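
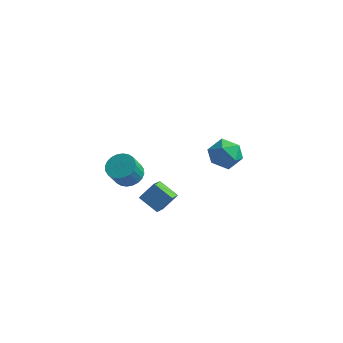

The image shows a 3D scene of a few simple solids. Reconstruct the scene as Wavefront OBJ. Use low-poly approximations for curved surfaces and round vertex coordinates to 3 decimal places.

v 1.574 -2.462 -2.428
v 0.293 -2.264 -1.736
v 1.383 -1.283 -3.119
v 0.102 -1.085 -2.427
v 2.218 -1.775 -1.433
v 0.937 -1.577 -0.741
v 2.027 -0.596 -2.124
v 0.746 -0.398 -1.432
v 0.294 -3.467 1.295
v 0.878 -4.132 0.978
v 0.71 -4.857 2.187
v 0.126 -4.193 2.505
v 1.112 -3.905 1.146
v 0.944 -4.631 2.355
v 1.222 -3.612 1.337
v 1.054 -4.338 2.546
v 1.19 -3.297 1.522
v 1.022 -4.023 2.731
v 1.022 -3.008 1.672
v 0.854 -3.733 2.881
v 0.743 -2.788 1.765
v 0.576 -3.514 2.974
v 0.396 -2.672 1.787
v 0.228 -3.398 2.996
v 0.033 -2.677 1.733
v -0.134 -3.403 2.942
v -0.29 -2.803 1.613
v -0.458 -3.528 2.822
v -0.524 -3.029 1.445
v -0.692 -3.755 2.654
v -0.634 -3.322 1.254
v -0.802 -4.048 2.463
v -0.602 -3.637 1.069
v -0.77 -4.363 2.278
v -0.434 -3.927 0.919
v -0.602 -4.652 2.128
v -0.156 -4.146 0.826
v -0.323 -4.872 2.035
v 0.192 -4.262 0.804
v 0.024 -4.988 2.013
v 0.554 -4.257 0.858
v 0.387 -4.983 2.067
v 2.128 4.392 -1.223
v 3.013 4.382 -2.047
v 3.167 3.178 -0.093
v 4.052 3.168 -0.917
v 3.829 4.172 -0.281
v 3.187 4.922 -0.979
v 2.993 2.638 -1.161
v 2.351 3.388 -1.859
v 3.547 3.298 -2.009
v 4.064 4.246 -1.465
v 2.116 3.314 -0.675
v 2.633 4.262 -0.131
f 2 4 1
f 5 2 1
f 1 4 3
f 3 5 1
f 2 8 4
f 6 2 5
f 6 8 2
f 4 8 3
f 7 5 3
f 3 8 7
f 7 6 5
f 8 6 7
f 10 9 13
f 10 13 11
f 11 13 14
f 11 14 12
f 13 9 15
f 13 15 14
f 14 15 16
f 14 16 12
f 15 9 17
f 15 17 16
f 16 17 18
f 16 18 12
f 17 9 19
f 17 19 18
f 18 19 20
f 18 20 12
f 19 9 21
f 19 21 20
f 20 21 22
f 20 22 12
f 21 9 23
f 21 23 22
f 22 23 24
f 22 24 12
f 23 9 25
f 23 25 24
f 24 25 26
f 24 26 12
f 25 9 27
f 25 27 26
f 26 27 28
f 26 28 12
f 27 9 29
f 27 29 28
f 28 29 30
f 28 30 12
f 29 9 31
f 29 31 30
f 30 31 32
f 30 32 12
f 31 9 33
f 31 33 32
f 32 33 34
f 32 34 12
f 33 9 35
f 33 35 34
f 34 35 36
f 34 36 12
f 35 9 37
f 35 37 36
f 36 37 38
f 36 38 12
f 37 9 39
f 37 39 38
f 38 39 40
f 38 40 12
f 39 9 41
f 39 41 40
f 40 41 42
f 40 42 12
f 41 9 10
f 41 10 42
f 42 10 11
f 42 11 12
f 43 54 48
f 43 48 44
f 43 44 50
f 43 50 53
f 43 53 54
f 44 48 52
f 48 54 47
f 54 53 45
f 53 50 49
f 50 44 51
f 46 52 47
f 46 47 45
f 46 45 49
f 46 49 51
f 46 51 52
f 47 52 48
f 45 47 54
f 49 45 53
f 51 49 50
f 52 51 44



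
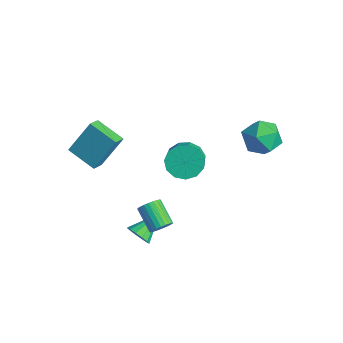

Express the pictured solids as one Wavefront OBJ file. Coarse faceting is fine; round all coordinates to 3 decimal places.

v 1.223 -1.62 -3.422
v 1.742 -1.742 -3.016
v 0.977 -0.26 -2.698
v 1.882 -1.558 -3.314
v 1.812 -1.393 -3.647
v 1.556 -1.301 -3.908
v 1.194 -1.309 -4.015
v 0.841 -1.417 -3.933
v 0.61 -1.589 -3.69
v 0.573 -1.77 -3.361
v 0.743 -1.904 -3.051
v 1.065 -1.948 -2.859
v 1.438 -1.887 -2.846
v 2.755 4.912 2.75
v 3.601 4.391 3.094
v 2.339 3.589 1.766
v 3.185 3.068 2.11
v 2.381 3.253 2.761
v 2.638 4.071 3.37
v 3.302 3.909 1.49
v 3.559 4.727 2.099
v 3.939 3.771 2.315
v 3.37 3.366 3.101
v 2.57 4.614 1.759
v 2.001 4.209 2.545
v 3.395 -1.764 -0.678
v 3.701 -1.746 -0.197
v 2.571 -1.659 0.519
v 2.265 -1.676 0.038
v 3.686 -1.53 -0.247
v 2.556 -1.442 0.469
v 3.626 -1.349 -0.363
v 2.497 -1.262 0.353
v 3.532 -1.232 -0.526
v 2.403 -1.144 0.19
v 3.416 -1.195 -0.713
v 2.287 -1.108 0.003
v 3.298 -1.245 -0.894
v 2.168 -1.158 -0.178
v 3.194 -1.374 -1.042
v 2.064 -1.287 -0.326
v 3.12 -1.562 -1.135
v 1.991 -1.475 -0.419
v 3.089 -1.781 -1.159
v 1.959 -1.694 -0.443
v 3.104 -1.998 -1.109
v 1.974 -1.91 -0.393
v 3.163 -2.178 -0.993
v 2.034 -2.091 -0.277
v 3.257 -2.296 -0.83
v 2.128 -2.208 -0.114
v 3.373 -2.332 -0.643
v 2.244 -2.245 0.073
v 3.492 -2.282 -0.462
v 2.362 -2.195 0.254
v 3.596 -2.153 -0.314
v 2.466 -2.066 0.402
v 3.669 -1.965 -0.221
v 2.54 -1.878 0.495
v -3.121 -2.191 0.146
v -2.91 -1.099 1.711
v -1.71 -1.694 -0.391
v -1.498 -0.602 1.174
v -2.742 -2.838 0.546
v -2.53 -1.746 2.111
v -1.33 -2.341 0.009
v -1.119 -1.249 1.574
v -0.365 2.098 -0.98
v 0.358 2.287 -1.567
v 1.148 1.691 -0.787
v 0.425 1.502 -0.2
v 0.33 2.698 -1.225
v 1.12 2.102 -0.445
v 0.081 2.918 -0.805
v 0.871 2.322 -0.025
v -0.309 2.878 -0.441
v 0.481 2.282 0.339
v -0.717 2.59 -0.248
v 0.073 1.994 0.532
v -1.013 2.146 -0.287
v -0.223 1.55 0.493
v -1.103 1.687 -0.547
v -0.314 1.091 0.234
v -0.959 1.358 -0.944
v -0.17 0.762 -0.163
v -0.627 1.264 -1.352
v 0.163 0.668 -0.572
v -0.211 1.435 -1.643
v 0.579 0.839 -0.862
v 0.156 1.816 -1.723
v 0.946 1.22 -0.943
f 2 1 4
f 2 4 3
f 4 1 5
f 4 5 3
f 5 1 6
f 5 6 3
f 6 1 7
f 6 7 3
f 7 1 8
f 7 8 3
f 8 1 9
f 8 9 3
f 9 1 10
f 9 10 3
f 10 1 11
f 10 11 3
f 11 1 12
f 11 12 3
f 12 1 13
f 12 13 3
f 13 1 2
f 13 2 3
f 14 25 19
f 14 19 15
f 14 15 21
f 14 21 24
f 14 24 25
f 15 19 23
f 19 25 18
f 25 24 16
f 24 21 20
f 21 15 22
f 17 23 18
f 17 18 16
f 17 16 20
f 17 20 22
f 17 22 23
f 18 23 19
f 16 18 25
f 20 16 24
f 22 20 21
f 23 22 15
f 27 26 30
f 27 30 28
f 28 30 31
f 28 31 29
f 30 26 32
f 30 32 31
f 31 32 33
f 31 33 29
f 32 26 34
f 32 34 33
f 33 34 35
f 33 35 29
f 34 26 36
f 34 36 35
f 35 36 37
f 35 37 29
f 36 26 38
f 36 38 37
f 37 38 39
f 37 39 29
f 38 26 40
f 38 40 39
f 39 40 41
f 39 41 29
f 40 26 42
f 40 42 41
f 41 42 43
f 41 43 29
f 42 26 44
f 42 44 43
f 43 44 45
f 43 45 29
f 44 26 46
f 44 46 45
f 45 46 47
f 45 47 29
f 46 26 48
f 46 48 47
f 47 48 49
f 47 49 29
f 48 26 50
f 48 50 49
f 49 50 51
f 49 51 29
f 50 26 52
f 50 52 51
f 51 52 53
f 51 53 29
f 52 26 54
f 52 54 53
f 53 54 55
f 53 55 29
f 54 26 56
f 54 56 55
f 55 56 57
f 55 57 29
f 56 26 58
f 56 58 57
f 57 58 59
f 57 59 29
f 58 26 27
f 58 27 59
f 59 27 28
f 59 28 29
f 61 63 60
f 64 61 60
f 60 63 62
f 62 64 60
f 61 67 63
f 65 61 64
f 65 67 61
f 63 67 62
f 66 64 62
f 62 67 66
f 66 65 64
f 67 65 66
f 69 68 72
f 69 72 70
f 70 72 73
f 70 73 71
f 72 68 74
f 72 74 73
f 73 74 75
f 73 75 71
f 74 68 76
f 74 76 75
f 75 76 77
f 75 77 71
f 76 68 78
f 76 78 77
f 77 78 79
f 77 79 71
f 78 68 80
f 78 80 79
f 79 80 81
f 79 81 71
f 80 68 82
f 80 82 81
f 81 82 83
f 81 83 71
f 82 68 84
f 82 84 83
f 83 84 85
f 83 85 71
f 84 68 86
f 84 86 85
f 85 86 87
f 85 87 71
f 86 68 88
f 86 88 87
f 87 88 89
f 87 89 71
f 88 68 90
f 88 90 89
f 89 90 91
f 89 91 71
f 90 68 69
f 90 69 91
f 91 69 70
f 91 70 71



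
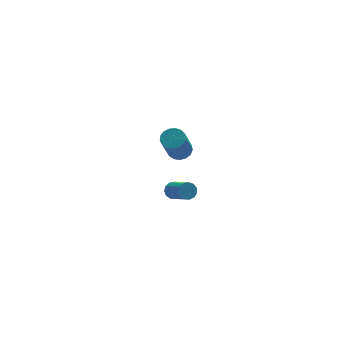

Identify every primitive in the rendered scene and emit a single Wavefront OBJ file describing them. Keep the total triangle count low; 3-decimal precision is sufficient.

v 1.641 -3.203 3.02
v 2.188 -3.528 3.087
v 1.527 -4.302 4.727
v 0.979 -3.977 4.66
v 2.241 -3.264 3.234
v 1.58 -4.039 4.873
v 2.157 -2.986 3.331
v 1.495 -3.761 4.97
v 1.954 -2.758 3.357
v 1.293 -3.532 4.996
v 1.68 -2.631 3.306
v 1.018 -3.406 4.945
v 1.396 -2.636 3.19
v 0.735 -3.411 4.829
v 1.169 -2.77 3.034
v 0.508 -3.545 4.674
v 1.05 -3.004 2.876
v 0.388 -3.779 4.515
v 1.066 -3.283 2.751
v 0.405 -4.058 4.39
v 1.214 -3.543 2.687
v 0.552 -4.318 4.326
v 1.459 -3.726 2.7
v 0.798 -4.501 4.339
v 1.746 -3.789 2.786
v 1.085 -4.563 4.425
v 2.009 -3.717 2.926
v 1.348 -4.492 4.565
v 2.529 -0.033 -2.956
v 2.8 -0.268 -3.36
v 3.061 -1.602 -2.408
v 2.791 -1.367 -2.004
v 3.005 -0.112 -3.198
v 3.267 -1.447 -2.246
v 3.06 0.069 -2.959
v 3.321 -1.266 -2.008
v 2.945 0.217 -2.72
v 3.207 -1.117 -1.768
v 2.699 0.287 -2.555
v 2.961 -1.048 -1.603
v 2.399 0.254 -2.517
v 2.661 -1.08 -1.566
v 2.14 0.131 -2.619
v 2.402 -1.204 -1.667
v 2.005 -0.044 -2.828
v 2.266 -1.379 -1.876
v 2.036 -0.216 -3.077
v 2.297 -1.55 -2.125
v 2.224 -0.329 -3.288
v 2.485 -1.664 -2.336
v 2.508 -0.349 -3.393
v 2.77 -1.683 -2.442
f 2 1 5
f 2 5 3
f 3 5 6
f 3 6 4
f 5 1 7
f 5 7 6
f 6 7 8
f 6 8 4
f 7 1 9
f 7 9 8
f 8 9 10
f 8 10 4
f 9 1 11
f 9 11 10
f 10 11 12
f 10 12 4
f 11 1 13
f 11 13 12
f 12 13 14
f 12 14 4
f 13 1 15
f 13 15 14
f 14 15 16
f 14 16 4
f 15 1 17
f 15 17 16
f 16 17 18
f 16 18 4
f 17 1 19
f 17 19 18
f 18 19 20
f 18 20 4
f 19 1 21
f 19 21 20
f 20 21 22
f 20 22 4
f 21 1 23
f 21 23 22
f 22 23 24
f 22 24 4
f 23 1 25
f 23 25 24
f 24 25 26
f 24 26 4
f 25 1 27
f 25 27 26
f 26 27 28
f 26 28 4
f 27 1 2
f 27 2 28
f 28 2 3
f 28 3 4
f 30 29 33
f 30 33 31
f 31 33 34
f 31 34 32
f 33 29 35
f 33 35 34
f 34 35 36
f 34 36 32
f 35 29 37
f 35 37 36
f 36 37 38
f 36 38 32
f 37 29 39
f 37 39 38
f 38 39 40
f 38 40 32
f 39 29 41
f 39 41 40
f 40 41 42
f 40 42 32
f 41 29 43
f 41 43 42
f 42 43 44
f 42 44 32
f 43 29 45
f 43 45 44
f 44 45 46
f 44 46 32
f 45 29 47
f 45 47 46
f 46 47 48
f 46 48 32
f 47 29 49
f 47 49 48
f 48 49 50
f 48 50 32
f 49 29 51
f 49 51 50
f 50 51 52
f 50 52 32
f 51 29 30
f 51 30 52
f 52 30 31
f 52 31 32



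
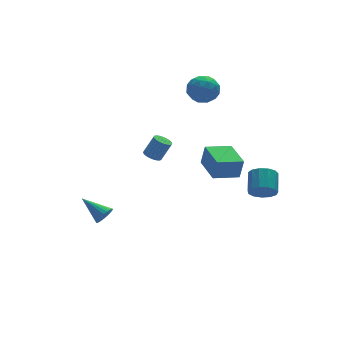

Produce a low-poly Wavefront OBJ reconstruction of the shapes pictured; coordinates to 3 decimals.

v 3.598 -3.643 0.125
v 4.318 -3.785 -0.194
v 4.821 -2.739 0.476
v 4.102 -2.597 0.795
v 4.108 -3.503 -0.476
v 4.611 -2.457 0.194
v 3.736 -3.265 -0.567
v 4.239 -2.22 0.103
v 3.32 -3.148 -0.438
v 3.823 -2.102 0.232
v 2.993 -3.187 -0.131
v 3.496 -2.142 0.539
v 2.858 -3.371 0.258
v 3.361 -2.326 0.928
v 2.958 -3.642 0.604
v 3.461 -2.596 1.274
v 3.261 -3.912 0.799
v 3.765 -2.867 1.469
v 3.672 -4.097 0.779
v 4.175 -3.052 1.449
v 4.059 -4.138 0.552
v 4.562 -3.093 1.222
v 4.3 -4.022 0.189
v 4.803 -2.976 0.859
v -3.292 1.513 -3.23
v -2.851 1.505 -2.766
v -4.108 2.787 -2.43
v -2.747 1.68 -2.939
v -2.738 1.825 -3.161
v -2.825 1.917 -3.396
v -2.992 1.939 -3.601
v -3.211 1.887 -3.743
v -3.445 1.771 -3.795
v -3.652 1.61 -3.75
v -3.797 1.432 -3.615
v -3.855 1.269 -3.413
v -3.815 1.147 -3.18
v -3.685 1.089 -2.955
v -3.487 1.105 -2.777
v -3.256 1.191 -2.678
v -3.031 1.332 -2.674
v 3.034 4.489 4.324
v 3.809 4.623 3.709
v 3.091 2.897 4.051
v 3.866 3.031 3.436
v 3.976 3.18 4.417
v 3.941 4.164 4.586
v 2.959 3.356 3.174
v 2.924 4.34 3.343
v 3.763 3.922 2.998
v 4.392 3.813 3.766
v 2.508 3.707 3.994
v 3.137 3.598 4.762
v 3.417 4.696 4.04
v 3.483 2.824 3.72
v 3.548 2.912 4.297
v 4.004 2.99 3.935
v 3.494 4.426 4.556
v 3.95 4.504 4.194
v 4.048 3.656 4.611
v 2.95 3.016 3.566
v 3.406 3.094 3.204
v 2.896 4.53 3.825
v 3.352 4.608 3.463
v 2.852 3.864 3.149
v 3.845 4.362 3.261
v 3.878 3.427 3.1
v 3.345 3.618 2.947
v 3.325 4.197 3.046
v 4.215 4.298 3.712
v 4.248 3.362 3.552
v 4.313 3.45 4.129
v 4.292 4.028 4.228
v 4.187 3.887 3.295
v 2.652 4.158 4.208
v 2.685 3.222 4.048
v 2.608 3.492 3.532
v 2.587 4.07 3.631
v 3.022 4.093 4.66
v 3.055 3.158 4.499
v 3.575 3.323 4.714
v 3.555 3.902 4.813
v 2.713 3.633 4.465
v 1.32 -2.353 1.021
v 1.532 -2.409 2.221
v 1.434 -0.528 1.086
v 1.646 -0.583 2.286
v 2.814 -2.437 0.754
v 3.026 -2.492 1.954
v 2.928 -0.611 0.819
v 3.14 -0.667 2.019
v -1.184 -0.168 2.08
v -0.848 -0.54 1.882
v -0.26 -0.585 2.961
v -0.596 -0.212 3.16
v -0.745 -0.363 1.833
v -0.157 -0.408 2.912
v -0.71 -0.155 1.822
v -0.122 -0.2 2.902
v -0.746 0.05 1.851
v -0.158 0.005 2.93
v -0.85 0.223 1.914
v -0.261 0.178 2.994
v -1.004 0.336 2.003
v -0.416 0.291 3.082
v -1.185 0.372 2.104
v -0.597 0.327 3.183
v -1.367 0.326 2.2
v -0.779 0.281 3.28
v -1.52 0.205 2.279
v -0.932 0.16 3.358
v -1.623 0.028 2.328
v -1.035 -0.017 3.407
v -1.658 -0.18 2.338
v -1.07 -0.225 3.418
v -1.622 -0.385 2.31
v -1.034 -0.43 3.389
v -1.519 -0.558 2.246
v -0.93 -0.603 3.326
v -1.364 -0.671 2.158
v -0.776 -0.716 3.237
v -1.183 -0.707 2.057
v -0.595 -0.752 3.136
v -1.001 -0.661 1.96
v -0.413 -0.706 3.04
f 2 1 5
f 2 5 3
f 3 5 6
f 3 6 4
f 5 1 7
f 5 7 6
f 6 7 8
f 6 8 4
f 7 1 9
f 7 9 8
f 8 9 10
f 8 10 4
f 9 1 11
f 9 11 10
f 10 11 12
f 10 12 4
f 11 1 13
f 11 13 12
f 12 13 14
f 12 14 4
f 13 1 15
f 13 15 14
f 14 15 16
f 14 16 4
f 15 1 17
f 15 17 16
f 16 17 18
f 16 18 4
f 17 1 19
f 17 19 18
f 18 19 20
f 18 20 4
f 19 1 21
f 19 21 20
f 20 21 22
f 20 22 4
f 21 1 23
f 21 23 22
f 22 23 24
f 22 24 4
f 23 1 2
f 23 2 24
f 24 2 3
f 24 3 4
f 26 25 28
f 26 28 27
f 28 25 29
f 28 29 27
f 29 25 30
f 29 30 27
f 30 25 31
f 30 31 27
f 31 25 32
f 31 32 27
f 32 25 33
f 32 33 27
f 33 25 34
f 33 34 27
f 34 25 35
f 34 35 27
f 35 25 36
f 35 36 27
f 36 25 37
f 36 37 27
f 37 25 38
f 37 38 27
f 38 25 39
f 38 39 27
f 39 25 40
f 39 40 27
f 40 25 41
f 40 41 27
f 41 25 26
f 41 26 27
f 42 79 58
f 79 53 82
f 58 82 47
f 79 82 58
f 42 58 54
f 58 47 59
f 54 59 43
f 58 59 54
f 42 54 63
f 54 43 64
f 63 64 49
f 54 64 63
f 42 63 75
f 63 49 78
f 75 78 52
f 63 78 75
f 42 75 79
f 75 52 83
f 79 83 53
f 75 83 79
f 43 59 70
f 59 47 73
f 70 73 51
f 59 73 70
f 47 82 60
f 82 53 81
f 60 81 46
f 82 81 60
f 53 83 80
f 83 52 76
f 80 76 44
f 83 76 80
f 52 78 77
f 78 49 65
f 77 65 48
f 78 65 77
f 49 64 69
f 64 43 66
f 69 66 50
f 64 66 69
f 45 71 57
f 71 51 72
f 57 72 46
f 71 72 57
f 45 57 55
f 57 46 56
f 55 56 44
f 57 56 55
f 45 55 62
f 55 44 61
f 62 61 48
f 55 61 62
f 45 62 67
f 62 48 68
f 67 68 50
f 62 68 67
f 45 67 71
f 67 50 74
f 71 74 51
f 67 74 71
f 46 72 60
f 72 51 73
f 60 73 47
f 72 73 60
f 44 56 80
f 56 46 81
f 80 81 53
f 56 81 80
f 48 61 77
f 61 44 76
f 77 76 52
f 61 76 77
f 50 68 69
f 68 48 65
f 69 65 49
f 68 65 69
f 51 74 70
f 74 50 66
f 70 66 43
f 74 66 70
f 85 87 84
f 88 85 84
f 84 87 86
f 86 88 84
f 85 91 87
f 89 85 88
f 89 91 85
f 87 91 86
f 90 88 86
f 86 91 90
f 90 89 88
f 91 89 90
f 93 92 96
f 93 96 94
f 94 96 97
f 94 97 95
f 96 92 98
f 96 98 97
f 97 98 99
f 97 99 95
f 98 92 100
f 98 100 99
f 99 100 101
f 99 101 95
f 100 92 102
f 100 102 101
f 101 102 103
f 101 103 95
f 102 92 104
f 102 104 103
f 103 104 105
f 103 105 95
f 104 92 106
f 104 106 105
f 105 106 107
f 105 107 95
f 106 92 108
f 106 108 107
f 107 108 109
f 107 109 95
f 108 92 110
f 108 110 109
f 109 110 111
f 109 111 95
f 110 92 112
f 110 112 111
f 111 112 113
f 111 113 95
f 112 92 114
f 112 114 113
f 113 114 115
f 113 115 95
f 114 92 116
f 114 116 115
f 115 116 117
f 115 117 95
f 116 92 118
f 116 118 117
f 117 118 119
f 117 119 95
f 118 92 120
f 118 120 119
f 119 120 121
f 119 121 95
f 120 92 122
f 120 122 121
f 121 122 123
f 121 123 95
f 122 92 124
f 122 124 123
f 123 124 125
f 123 125 95
f 124 92 93
f 124 93 125
f 125 93 94
f 125 94 95



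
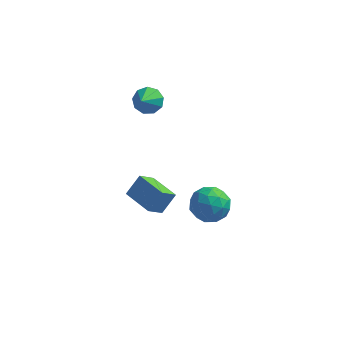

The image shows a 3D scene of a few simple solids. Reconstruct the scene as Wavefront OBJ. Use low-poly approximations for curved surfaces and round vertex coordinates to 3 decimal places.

v 3.744 -1.077 -2.896
v 4.365 -1.031 -3.896
v 2.915 -2.689 -3.484
v 3.536 -2.643 -4.484
v 4.08 -2.865 -3.463
v 4.592 -1.868 -3.1
v 2.688 -1.852 -4.28
v 3.2 -0.855 -3.917
v 3.712 -1.51 -4.752
v 4.572 -2.136 -4.246
v 2.708 -1.584 -3.134
v 3.568 -2.21 -2.628
v 4.127 -0.912 -3.345
v 3.153 -2.808 -4.035
v 3.473 -2.938 -3.435
v 3.837 -2.911 -4.023
v 4.26 -1.404 -2.876
v 4.625 -1.378 -3.464
v 4.458 -2.455 -3.209
v 2.655 -2.342 -3.916
v 3.02 -2.316 -4.504
v 3.443 -0.809 -3.357
v 3.807 -0.782 -3.945
v 2.822 -1.265 -4.171
v 4.108 -1.167 -4.435
v 3.621 -2.115 -4.78
v 3.123 -1.65 -4.661
v 3.424 -1.064 -4.448
v 4.614 -1.535 -4.138
v 4.127 -2.483 -4.483
v 4.446 -2.613 -3.883
v 4.747 -2.027 -3.67
v 4.23 -1.817 -4.641
v 3.153 -1.237 -2.897
v 2.666 -2.185 -3.242
v 2.533 -1.693 -3.71
v 2.834 -1.107 -3.497
v 3.659 -1.605 -2.6
v 3.172 -2.553 -2.945
v 3.856 -2.656 -2.932
v 4.157 -2.07 -2.719
v 3.05 -1.903 -2.739
v -0.066 -0.338 2.914
v 0.377 -0.803 2.358
v -0.114 -1.522 3.866
v 0.739 -0.527 2.719
v 0.724 -0.162 3.172
v 0.34 0.12 3.504
v -0.235 0.188 3.561
v -0.731 0.01 3.314
v -0.916 -0.331 2.881
v -0.703 -0.675 2.463
v -0.192 -0.861 2.256
v 1.072 -4.755 -2.027
v 1.624 -4.071 -1.016
v -0.388 -3.705 -1.94
v 0.165 -3.021 -0.929
v 1.595 -3.959 -2.851
v 2.148 -3.275 -1.84
v 0.136 -2.909 -2.764
v 0.688 -2.225 -1.753
f 1 38 17
f 38 12 41
f 17 41 6
f 38 41 17
f 1 17 13
f 17 6 18
f 13 18 2
f 17 18 13
f 1 13 22
f 13 2 23
f 22 23 8
f 13 23 22
f 1 22 34
f 22 8 37
f 34 37 11
f 22 37 34
f 1 34 38
f 34 11 42
f 38 42 12
f 34 42 38
f 2 18 29
f 18 6 32
f 29 32 10
f 18 32 29
f 6 41 19
f 41 12 40
f 19 40 5
f 41 40 19
f 12 42 39
f 42 11 35
f 39 35 3
f 42 35 39
f 11 37 36
f 37 8 24
f 36 24 7
f 37 24 36
f 8 23 28
f 23 2 25
f 28 25 9
f 23 25 28
f 4 30 16
f 30 10 31
f 16 31 5
f 30 31 16
f 4 16 14
f 16 5 15
f 14 15 3
f 16 15 14
f 4 14 21
f 14 3 20
f 21 20 7
f 14 20 21
f 4 21 26
f 21 7 27
f 26 27 9
f 21 27 26
f 4 26 30
f 26 9 33
f 30 33 10
f 26 33 30
f 5 31 19
f 31 10 32
f 19 32 6
f 31 32 19
f 3 15 39
f 15 5 40
f 39 40 12
f 15 40 39
f 7 20 36
f 20 3 35
f 36 35 11
f 20 35 36
f 9 27 28
f 27 7 24
f 28 24 8
f 27 24 28
f 10 33 29
f 33 9 25
f 29 25 2
f 33 25 29
f 44 43 46
f 44 46 45
f 46 43 47
f 46 47 45
f 47 43 48
f 47 48 45
f 48 43 49
f 48 49 45
f 49 43 50
f 49 50 45
f 50 43 51
f 50 51 45
f 51 43 52
f 51 52 45
f 52 43 53
f 52 53 45
f 53 43 44
f 53 44 45
f 55 57 54
f 58 55 54
f 54 57 56
f 56 58 54
f 55 61 57
f 59 55 58
f 59 61 55
f 57 61 56
f 60 58 56
f 56 61 60
f 60 59 58
f 61 59 60



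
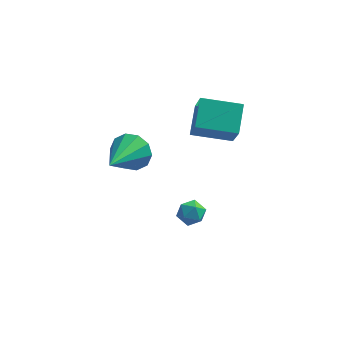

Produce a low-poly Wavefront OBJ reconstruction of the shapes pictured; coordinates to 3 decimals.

v 0.168 -2.208 2.892
v 0.876 -2.141 3.476
v -0.348 -4.052 3.728
v 0.422 -1.903 3.722
v -0.128 -1.78 3.65
v -0.566 -1.822 3.289
v -0.723 -2.01 2.776
v -0.539 -2.275 2.307
v -0.085 -2.513 2.062
v 0.465 -2.635 2.133
v 0.903 -2.594 2.494
v 1.06 -2.405 3.007
v 2.676 -0.486 -2.339
v 3.069 -0.884 -1.947
v 1.851 -1.216 -2.253
v 2.244 -1.614 -1.861
v 2.02 -1.014 -1.623
v 2.53 -0.562 -1.676
v 2.39 -1.538 -2.524
v 2.9 -1.086 -2.577
v 2.892 -1.534 -2.061
v 2.664 -1.21 -1.504
v 2.256 -0.89 -2.696
v 2.028 -0.566 -2.139
v 2.011 1.463 0.803
v 2.369 0.503 2.296
v 2.038 2.728 1.61
v 2.396 1.768 3.102
v 3.824 1.632 0.478
v 4.182 0.672 1.97
v 3.851 2.897 1.284
v 4.209 1.937 2.777
f 2 1 4
f 2 4 3
f 4 1 5
f 4 5 3
f 5 1 6
f 5 6 3
f 6 1 7
f 6 7 3
f 7 1 8
f 7 8 3
f 8 1 9
f 8 9 3
f 9 1 10
f 9 10 3
f 10 1 11
f 10 11 3
f 11 1 12
f 11 12 3
f 12 1 2
f 12 2 3
f 13 24 18
f 13 18 14
f 13 14 20
f 13 20 23
f 13 23 24
f 14 18 22
f 18 24 17
f 24 23 15
f 23 20 19
f 20 14 21
f 16 22 17
f 16 17 15
f 16 15 19
f 16 19 21
f 16 21 22
f 17 22 18
f 15 17 24
f 19 15 23
f 21 19 20
f 22 21 14
f 26 28 25
f 29 26 25
f 25 28 27
f 27 29 25
f 26 32 28
f 30 26 29
f 30 32 26
f 28 32 27
f 31 29 27
f 27 32 31
f 31 30 29
f 32 30 31



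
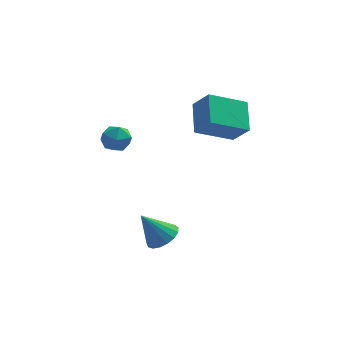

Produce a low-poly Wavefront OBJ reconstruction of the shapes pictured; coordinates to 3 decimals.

v -1.541 -0.069 -3.934
v -0.853 -0.307 -3.476
v -2.499 -0.091 -2.506
v -0.843 0.104 -3.463
v -0.992 0.475 -3.558
v -1.267 0.722 -3.739
v -1.605 0.788 -3.965
v -1.928 0.657 -4.183
v -2.162 0.359 -4.345
v -2.254 -0.036 -4.413
v -2.183 -0.439 -4.37
v -1.964 -0.758 -4.228
v -1.648 -0.919 -4.019
v -1.308 -0.885 -3.79
v -1.021 -0.664 -3.594
v -4.239 0.798 1.896
v -3.859 1.119 2.522
v -3.241 0.001 1.698
v -2.861 0.322 2.324
v -3.513 -0.124 2.439
v -4.131 0.368 2.561
v -2.969 0.752 1.659
v -3.587 1.244 1.781
v -3.074 1.09 2.375
v -3.411 0.549 2.857
v -3.689 0.571 1.363
v -4.026 0.03 1.845
v 0.585 2.04 2.186
v 0.523 3.544 3.098
v -0.128 2.623 1.173
v -0.191 4.128 2.085
v 2.351 2.652 1.295
v 2.288 4.157 2.207
v 1.637 3.236 0.282
v 1.575 4.74 1.194
f 2 1 4
f 2 4 3
f 4 1 5
f 4 5 3
f 5 1 6
f 5 6 3
f 6 1 7
f 6 7 3
f 7 1 8
f 7 8 3
f 8 1 9
f 8 9 3
f 9 1 10
f 9 10 3
f 10 1 11
f 10 11 3
f 11 1 12
f 11 12 3
f 12 1 13
f 12 13 3
f 13 1 14
f 13 14 3
f 14 1 15
f 14 15 3
f 15 1 2
f 15 2 3
f 16 27 21
f 16 21 17
f 16 17 23
f 16 23 26
f 16 26 27
f 17 21 25
f 21 27 20
f 27 26 18
f 26 23 22
f 23 17 24
f 19 25 20
f 19 20 18
f 19 18 22
f 19 22 24
f 19 24 25
f 20 25 21
f 18 20 27
f 22 18 26
f 24 22 23
f 25 24 17
f 29 31 28
f 32 29 28
f 28 31 30
f 30 32 28
f 29 35 31
f 33 29 32
f 33 35 29
f 31 35 30
f 34 32 30
f 30 35 34
f 34 33 32
f 35 33 34



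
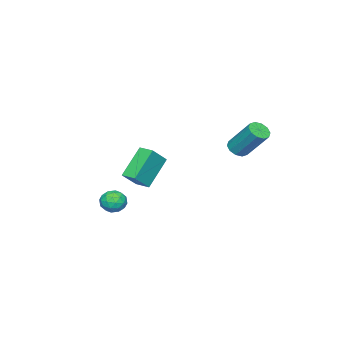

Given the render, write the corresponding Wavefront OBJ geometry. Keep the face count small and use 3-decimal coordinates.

v -2.538 -0.863 -1.793
v -1.592 -1.06 -0.864
v -2.404 -0.004 -1.746
v -1.459 -0.202 -0.817
v -1.161 -0.998 -3.223
v -0.216 -1.196 -2.294
v -1.028 -0.14 -3.176
v -0.082 -0.337 -2.247
v -3.655 3.342 -0.611
v -3.38 3.762 -0.974
v -3.27 5.039 0.587
v -3.545 4.618 0.951
v -3.759 3.818 -0.993
v -3.649 5.095 0.568
v -4.098 3.692 -0.866
v -3.988 4.969 0.695
v -4.267 3.432 -0.642
v -4.158 4.709 0.919
v -4.203 3.138 -0.406
v -4.094 4.415 1.156
v -3.93 2.921 -0.247
v -3.82 4.198 1.314
v -3.551 2.865 -0.228
v -3.441 4.142 1.333
v -3.212 2.991 -0.355
v -3.102 4.268 1.206
v -3.042 3.251 -0.579
v -2.933 4.528 0.982
v -3.106 3.545 -0.816
v -2.997 4.822 0.746
v 2.452 0.723 -2.2
v 2.833 1.078 -2.674
v 3.387 0.162 -1.866
v 3.768 0.517 -2.34
v 3.504 0.851 -1.78
v 2.926 1.198 -1.986
v 3.294 0.042 -2.554
v 2.716 0.389 -2.76
v 3.354 0.657 -2.893
v 3.484 1.157 -2.414
v 2.736 0.083 -2.126
v 2.866 0.583 -1.647
v 2.56 0.95 -2.466
v 3.66 0.29 -2.074
v 3.504 0.487 -1.745
v 3.728 0.696 -2.023
v 2.615 1.02 -2.061
v 2.839 1.229 -2.34
v 3.233 1.096 -1.815
v 3.381 0.011 -2.2
v 3.605 0.22 -2.479
v 2.492 0.544 -2.517
v 2.716 0.753 -2.795
v 2.987 0.144 -2.725
v 3.091 0.911 -2.873
v 3.64 0.581 -2.678
v 3.362 0.302 -2.803
v 3.022 0.506 -2.924
v 3.167 1.205 -2.592
v 3.716 0.875 -2.396
v 3.561 1.072 -2.066
v 3.221 1.276 -2.187
v 3.473 0.958 -2.721
v 2.504 0.365 -2.144
v 3.053 0.035 -1.948
v 2.999 -0.036 -2.353
v 2.659 0.168 -2.474
v 2.58 0.659 -1.862
v 3.129 0.329 -1.667
v 3.198 0.734 -1.616
v 2.858 0.938 -1.737
v 2.747 0.282 -1.819
f 2 4 1
f 5 2 1
f 1 4 3
f 3 5 1
f 2 8 4
f 6 2 5
f 6 8 2
f 4 8 3
f 7 5 3
f 3 8 7
f 7 6 5
f 8 6 7
f 10 9 13
f 10 13 11
f 11 13 14
f 11 14 12
f 13 9 15
f 13 15 14
f 14 15 16
f 14 16 12
f 15 9 17
f 15 17 16
f 16 17 18
f 16 18 12
f 17 9 19
f 17 19 18
f 18 19 20
f 18 20 12
f 19 9 21
f 19 21 20
f 20 21 22
f 20 22 12
f 21 9 23
f 21 23 22
f 22 23 24
f 22 24 12
f 23 9 25
f 23 25 24
f 24 25 26
f 24 26 12
f 25 9 27
f 25 27 26
f 26 27 28
f 26 28 12
f 27 9 29
f 27 29 28
f 28 29 30
f 28 30 12
f 29 9 10
f 29 10 30
f 30 10 11
f 30 11 12
f 31 68 47
f 68 42 71
f 47 71 36
f 68 71 47
f 31 47 43
f 47 36 48
f 43 48 32
f 47 48 43
f 31 43 52
f 43 32 53
f 52 53 38
f 43 53 52
f 31 52 64
f 52 38 67
f 64 67 41
f 52 67 64
f 31 64 68
f 64 41 72
f 68 72 42
f 64 72 68
f 32 48 59
f 48 36 62
f 59 62 40
f 48 62 59
f 36 71 49
f 71 42 70
f 49 70 35
f 71 70 49
f 42 72 69
f 72 41 65
f 69 65 33
f 72 65 69
f 41 67 66
f 67 38 54
f 66 54 37
f 67 54 66
f 38 53 58
f 53 32 55
f 58 55 39
f 53 55 58
f 34 60 46
f 60 40 61
f 46 61 35
f 60 61 46
f 34 46 44
f 46 35 45
f 44 45 33
f 46 45 44
f 34 44 51
f 44 33 50
f 51 50 37
f 44 50 51
f 34 51 56
f 51 37 57
f 56 57 39
f 51 57 56
f 34 56 60
f 56 39 63
f 60 63 40
f 56 63 60
f 35 61 49
f 61 40 62
f 49 62 36
f 61 62 49
f 33 45 69
f 45 35 70
f 69 70 42
f 45 70 69
f 37 50 66
f 50 33 65
f 66 65 41
f 50 65 66
f 39 57 58
f 57 37 54
f 58 54 38
f 57 54 58
f 40 63 59
f 63 39 55
f 59 55 32
f 63 55 59



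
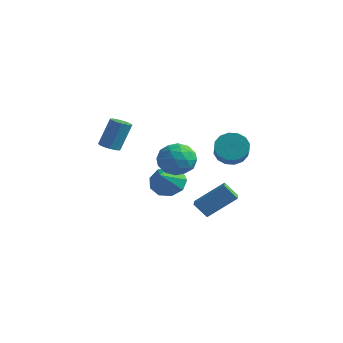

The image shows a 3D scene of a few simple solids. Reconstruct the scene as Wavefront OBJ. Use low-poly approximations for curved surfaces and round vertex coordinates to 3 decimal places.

v 0.569 4.229 0.115
v 1.297 4.688 -0.148
v 2.499 3.369 0.881
v 1.771 2.911 1.145
v 1.169 4.885 0.254
v 2.372 3.567 1.283
v 0.88 4.907 0.619
v 2.083 3.588 1.648
v 0.508 4.747 0.849
v 1.711 3.428 1.878
v 0.152 4.448 0.883
v 1.355 3.13 1.912
v -0.092 4.091 0.71
v 1.11 2.772 1.74
v -0.159 3.771 0.379
v 1.043 2.452 1.408
v -0.032 3.573 -0.023
v 1.171 2.255 1.006
v 0.257 3.552 -0.388
v 1.46 2.233 0.641
v 0.629 3.712 -0.618
v 1.832 2.393 0.411
v 0.985 4.01 -0.652
v 2.188 2.692 0.377
v 1.23 4.368 -0.48
v 2.432 3.049 0.55
v 1.697 0.187 -2.034
v 2.689 1.301 -0.824
v 1.133 0.857 -2.188
v 2.125 1.971 -0.979
v 2.295 0.509 -2.821
v 3.287 1.623 -1.612
v 1.731 1.179 -2.976
v 2.723 2.293 -1.766
v -4.16 4.576 -3.494
v -3.541 4.219 -4.263
v -3.62 3.384 -2.506
v -3.188 4.705 -3.869
v -3.29 5.131 -3.3
v -3.799 5.297 -2.821
v -4.477 5.126 -2.658
v -5.007 4.697 -2.885
v -5.14 4.212 -3.398
v -4.815 3.897 -3.955
v -4.183 3.9 -4.297
v -0.408 1.837 0.455
v 0.33 1.576 -0.279
v -0.47 0.184 0.979
v 0.268 -0.077 0.245
v 0.54 0.528 1.088
v 0.578 1.55 0.764
v -0.718 0.21 -0.064
v -0.68 1.232 -0.388
v 0.138 0.571 -0.599
v 0.916 0.768 0.113
v -1.056 0.992 0.587
v -0.278 1.189 1.299
v -0.034 1.852 0.042
v -0.106 -0.092 0.658
v 0.053 0.264 1.154
v 0.487 0.111 0.723
v 0.112 1.836 0.655
v 0.546 1.683 0.224
v 0.669 1.067 1.027
v -0.686 0.077 0.476
v -0.252 -0.076 0.045
v -0.627 1.649 -0.023
v -0.193 1.496 -0.454
v -0.809 0.693 -0.327
v 0.288 1.108 -0.578
v 0.251 0.136 -0.27
v -0.328 0.305 -0.452
v -0.306 0.905 -0.642
v 0.744 1.223 -0.159
v 0.708 0.252 0.149
v 0.868 0.607 0.645
v 0.89 1.208 0.454
v 0.632 0.633 -0.348
v -0.848 1.508 0.551
v -0.884 0.537 0.859
v -1.03 0.552 0.246
v -1.008 1.153 0.055
v -0.391 1.624 0.97
v -0.428 0.652 1.278
v 0.166 0.855 1.342
v 0.188 1.455 1.152
v -0.772 1.127 1.048
v -2.621 -1.265 1.137
v -2.286 -0.831 0.918
v -2.064 -0.202 2.504
v -2.399 -0.635 2.723
v -2.598 -0.718 0.917
v -2.377 -0.089 2.503
v -2.918 -0.778 0.986
v -2.696 -0.149 2.571
v -3.143 -0.993 1.102
v -2.922 -0.364 2.688
v -3.203 -1.294 1.23
v -2.981 -0.665 2.816
v -3.077 -1.586 1.328
v -2.856 -0.957 2.914
v -2.807 -1.775 1.366
v -2.586 -1.146 2.951
v -2.478 -1.803 1.331
v -2.256 -1.174 2.916
v -2.194 -1.66 1.234
v -1.972 -1.031 2.82
v -2.045 -1.391 1.107
v -1.824 -0.762 2.692
v -2.08 -1.082 0.989
v -1.858 -0.453 2.575
f 2 1 5
f 2 5 3
f 3 5 6
f 3 6 4
f 5 1 7
f 5 7 6
f 6 7 8
f 6 8 4
f 7 1 9
f 7 9 8
f 8 9 10
f 8 10 4
f 9 1 11
f 9 11 10
f 10 11 12
f 10 12 4
f 11 1 13
f 11 13 12
f 12 13 14
f 12 14 4
f 13 1 15
f 13 15 14
f 14 15 16
f 14 16 4
f 15 1 17
f 15 17 16
f 16 17 18
f 16 18 4
f 17 1 19
f 17 19 18
f 18 19 20
f 18 20 4
f 19 1 21
f 19 21 20
f 20 21 22
f 20 22 4
f 21 1 23
f 21 23 22
f 22 23 24
f 22 24 4
f 23 1 25
f 23 25 24
f 24 25 26
f 24 26 4
f 25 1 2
f 25 2 26
f 26 2 3
f 26 3 4
f 28 30 27
f 31 28 27
f 27 30 29
f 29 31 27
f 28 34 30
f 32 28 31
f 32 34 28
f 30 34 29
f 33 31 29
f 29 34 33
f 33 32 31
f 34 32 33
f 36 35 38
f 36 38 37
f 38 35 39
f 38 39 37
f 39 35 40
f 39 40 37
f 40 35 41
f 40 41 37
f 41 35 42
f 41 42 37
f 42 35 43
f 42 43 37
f 43 35 44
f 43 44 37
f 44 35 45
f 44 45 37
f 45 35 36
f 45 36 37
f 46 83 62
f 83 57 86
f 62 86 51
f 83 86 62
f 46 62 58
f 62 51 63
f 58 63 47
f 62 63 58
f 46 58 67
f 58 47 68
f 67 68 53
f 58 68 67
f 46 67 79
f 67 53 82
f 79 82 56
f 67 82 79
f 46 79 83
f 79 56 87
f 83 87 57
f 79 87 83
f 47 63 74
f 63 51 77
f 74 77 55
f 63 77 74
f 51 86 64
f 86 57 85
f 64 85 50
f 86 85 64
f 57 87 84
f 87 56 80
f 84 80 48
f 87 80 84
f 56 82 81
f 82 53 69
f 81 69 52
f 82 69 81
f 53 68 73
f 68 47 70
f 73 70 54
f 68 70 73
f 49 75 61
f 75 55 76
f 61 76 50
f 75 76 61
f 49 61 59
f 61 50 60
f 59 60 48
f 61 60 59
f 49 59 66
f 59 48 65
f 66 65 52
f 59 65 66
f 49 66 71
f 66 52 72
f 71 72 54
f 66 72 71
f 49 71 75
f 71 54 78
f 75 78 55
f 71 78 75
f 50 76 64
f 76 55 77
f 64 77 51
f 76 77 64
f 48 60 84
f 60 50 85
f 84 85 57
f 60 85 84
f 52 65 81
f 65 48 80
f 81 80 56
f 65 80 81
f 54 72 73
f 72 52 69
f 73 69 53
f 72 69 73
f 55 78 74
f 78 54 70
f 74 70 47
f 78 70 74
f 89 88 92
f 89 92 90
f 90 92 93
f 90 93 91
f 92 88 94
f 92 94 93
f 93 94 95
f 93 95 91
f 94 88 96
f 94 96 95
f 95 96 97
f 95 97 91
f 96 88 98
f 96 98 97
f 97 98 99
f 97 99 91
f 98 88 100
f 98 100 99
f 99 100 101
f 99 101 91
f 100 88 102
f 100 102 101
f 101 102 103
f 101 103 91
f 102 88 104
f 102 104 103
f 103 104 105
f 103 105 91
f 104 88 106
f 104 106 105
f 105 106 107
f 105 107 91
f 106 88 108
f 106 108 107
f 107 108 109
f 107 109 91
f 108 88 110
f 108 110 109
f 109 110 111
f 109 111 91
f 110 88 89
f 110 89 111
f 111 89 90
f 111 90 91



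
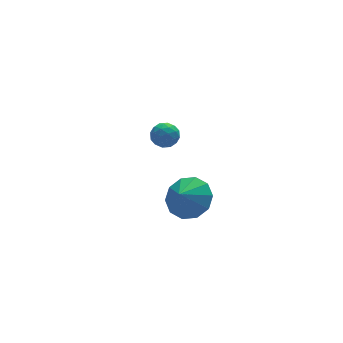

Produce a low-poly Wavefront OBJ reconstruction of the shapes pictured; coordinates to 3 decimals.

v 3.314 2.447 0.975
v 3.727 2.458 1.532
v 3.833 1.522 0.608
v 4.246 1.533 1.165
v 3.572 1.386 1.236
v 3.251 1.958 1.463
v 4.309 2.022 0.677
v 3.988 2.594 0.904
v 4.342 2.195 1.348
v 3.887 1.802 1.694
v 3.673 2.178 0.446
v 3.218 1.785 0.792
v 3.475 2.534 1.286
v 4.085 1.446 0.854
v 3.689 1.36 0.896
v 3.932 1.366 1.223
v 3.195 2.24 1.245
v 3.438 2.246 1.573
v 3.347 1.616 1.399
v 4.122 1.734 0.567
v 4.365 1.74 0.895
v 3.628 2.614 0.917
v 3.871 2.62 1.244
v 4.213 2.364 0.741
v 4.08 2.386 1.505
v 4.385 1.842 1.289
v 4.422 2.129 1.002
v 4.233 2.465 1.136
v 3.812 2.155 1.708
v 4.117 1.611 1.492
v 3.72 1.525 1.534
v 3.532 1.861 1.668
v 4.173 2 1.6
v 3.443 2.369 0.648
v 3.748 1.825 0.432
v 4.028 2.119 0.472
v 3.84 2.455 0.606
v 3.175 2.138 0.851
v 3.48 1.594 0.635
v 3.327 1.515 1.004
v 3.138 1.851 1.138
v 3.387 1.98 0.54
v 2.455 -3.439 1.649
v 3 -2.88 2.351
v 1.845 -3.801 2.411
v 2.512 -2.511 2.136
v 2.002 -2.496 1.735
v 1.665 -2.841 1.301
v 1.63 -3.415 1
v 1.909 -3.999 0.948
v 2.397 -4.368 1.163
v 2.907 -4.383 1.564
v 3.244 -4.037 1.998
v 3.28 -3.463 2.298
f 1 38 17
f 38 12 41
f 17 41 6
f 38 41 17
f 1 17 13
f 17 6 18
f 13 18 2
f 17 18 13
f 1 13 22
f 13 2 23
f 22 23 8
f 13 23 22
f 1 22 34
f 22 8 37
f 34 37 11
f 22 37 34
f 1 34 38
f 34 11 42
f 38 42 12
f 34 42 38
f 2 18 29
f 18 6 32
f 29 32 10
f 18 32 29
f 6 41 19
f 41 12 40
f 19 40 5
f 41 40 19
f 12 42 39
f 42 11 35
f 39 35 3
f 42 35 39
f 11 37 36
f 37 8 24
f 36 24 7
f 37 24 36
f 8 23 28
f 23 2 25
f 28 25 9
f 23 25 28
f 4 30 16
f 30 10 31
f 16 31 5
f 30 31 16
f 4 16 14
f 16 5 15
f 14 15 3
f 16 15 14
f 4 14 21
f 14 3 20
f 21 20 7
f 14 20 21
f 4 21 26
f 21 7 27
f 26 27 9
f 21 27 26
f 4 26 30
f 26 9 33
f 30 33 10
f 26 33 30
f 5 31 19
f 31 10 32
f 19 32 6
f 31 32 19
f 3 15 39
f 15 5 40
f 39 40 12
f 15 40 39
f 7 20 36
f 20 3 35
f 36 35 11
f 20 35 36
f 9 27 28
f 27 7 24
f 28 24 8
f 27 24 28
f 10 33 29
f 33 9 25
f 29 25 2
f 33 25 29
f 44 43 46
f 44 46 45
f 46 43 47
f 46 47 45
f 47 43 48
f 47 48 45
f 48 43 49
f 48 49 45
f 49 43 50
f 49 50 45
f 50 43 51
f 50 51 45
f 51 43 52
f 51 52 45
f 52 43 53
f 52 53 45
f 53 43 54
f 53 54 45
f 54 43 44
f 54 44 45



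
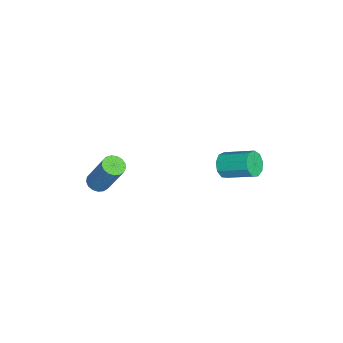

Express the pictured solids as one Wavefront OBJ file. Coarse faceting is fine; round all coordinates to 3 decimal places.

v 2.179 -4.033 1.395
v 2.549 -3.753 1.162
v 3.072 -2.986 2.911
v 2.701 -3.267 3.145
v 2.349 -3.604 1.156
v 2.872 -2.838 2.905
v 2.111 -3.554 1.206
v 2.633 -2.787 2.955
v 1.888 -3.614 1.298
v 2.41 -2.847 3.047
v 1.731 -3.769 1.413
v 2.254 -3.002 3.162
v 1.677 -3.985 1.524
v 2.2 -3.219 3.273
v 1.738 -4.213 1.606
v 2.261 -3.446 3.355
v 1.9 -4.399 1.639
v 2.423 -3.632 3.388
v 2.126 -4.501 1.616
v 2.648 -3.734 3.365
v 2.363 -4.496 1.543
v 2.886 -3.73 3.292
v 2.559 -4.386 1.436
v 3.082 -3.619 3.185
v 2.667 -4.194 1.32
v 3.19 -3.427 3.069
v 2.664 -3.966 1.221
v 3.186 -3.199 2.97
v -1.38 0.872 -0.404
v -1.052 1.05 -0.949
v -0.631 2.385 -0.26
v -0.96 2.208 0.284
v -1.479 1.196 -0.971
v -1.058 2.531 -0.283
v -1.859 1.191 -0.728
v -1.438 2.526 -0.04
v -2.016 1.037 -0.334
v -1.595 2.372 0.355
v -1.875 0.806 0.028
v -1.454 2.141 0.716
v -1.503 0.606 0.187
v -1.082 1.941 0.876
v -1.073 0.531 0.07
v -0.652 1.866 0.758
v -0.788 0.616 -0.269
v -0.367 1.951 0.419
v -0.779 0.821 -0.671
v -0.358 2.156 0.017
f 2 1 5
f 2 5 3
f 3 5 6
f 3 6 4
f 5 1 7
f 5 7 6
f 6 7 8
f 6 8 4
f 7 1 9
f 7 9 8
f 8 9 10
f 8 10 4
f 9 1 11
f 9 11 10
f 10 11 12
f 10 12 4
f 11 1 13
f 11 13 12
f 12 13 14
f 12 14 4
f 13 1 15
f 13 15 14
f 14 15 16
f 14 16 4
f 15 1 17
f 15 17 16
f 16 17 18
f 16 18 4
f 17 1 19
f 17 19 18
f 18 19 20
f 18 20 4
f 19 1 21
f 19 21 20
f 20 21 22
f 20 22 4
f 21 1 23
f 21 23 22
f 22 23 24
f 22 24 4
f 23 1 25
f 23 25 24
f 24 25 26
f 24 26 4
f 25 1 27
f 25 27 26
f 26 27 28
f 26 28 4
f 27 1 2
f 27 2 28
f 28 2 3
f 28 3 4
f 30 29 33
f 30 33 31
f 31 33 34
f 31 34 32
f 33 29 35
f 33 35 34
f 34 35 36
f 34 36 32
f 35 29 37
f 35 37 36
f 36 37 38
f 36 38 32
f 37 29 39
f 37 39 38
f 38 39 40
f 38 40 32
f 39 29 41
f 39 41 40
f 40 41 42
f 40 42 32
f 41 29 43
f 41 43 42
f 42 43 44
f 42 44 32
f 43 29 45
f 43 45 44
f 44 45 46
f 44 46 32
f 45 29 47
f 45 47 46
f 46 47 48
f 46 48 32
f 47 29 30
f 47 30 48
f 48 30 31
f 48 31 32



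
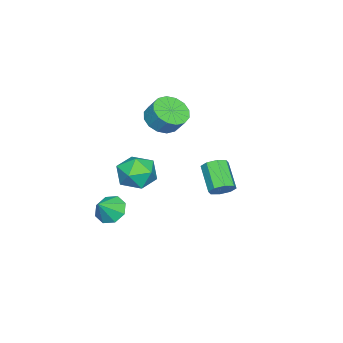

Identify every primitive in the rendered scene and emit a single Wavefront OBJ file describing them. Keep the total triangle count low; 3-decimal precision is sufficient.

v 0.277 -2.289 -1.534
v 0.896 -2.397 -2.193
v 1.163 -2.511 -0.666
v 0.849 -1.737 -1.977
v 0.467 -1.4 -1.502
v -0.026 -1.584 -1.046
v -0.342 -2.181 -0.876
v -0.295 -2.842 -1.092
v 0.087 -3.179 -1.567
v 0.58 -2.995 -2.023
v -4.281 -1.885 -1.779
v -3.512 -1.825 -0.834
v -4.168 -3.855 -1.746
v -3.399 -3.795 -0.801
v -4.569 -3.482 -0.656
v -4.639 -2.264 -0.677
v -3.041 -3.416 -1.903
v -3.111 -2.198 -1.924
v -2.746 -2.771 -0.911
v -3.69 -2.812 -0.14
v -3.99 -2.868 -2.44
v -4.934 -2.909 -1.669
v -3.875 -1.405 3.08
v -2.866 -1.647 3.019
v -2.655 -0.996 3.918
v -3.665 -0.755 3.98
v -2.922 -1.207 2.714
v -2.712 -0.556 3.613
v -3.234 -0.821 2.507
v -3.024 -0.17 3.406
v -3.718 -0.59 2.454
v -3.508 0.06 3.353
v -4.244 -0.579 2.568
v -4.034 0.072 3.468
v -4.671 -0.789 2.82
v -4.461 -0.138 3.719
v -4.885 -1.164 3.142
v -4.674 -0.513 4.041
v -4.828 -1.604 3.447
v -4.618 -0.953 4.346
v -4.516 -1.99 3.654
v -4.306 -1.339 4.553
v -4.032 -2.22 3.707
v -3.822 -1.57 4.606
v -3.506 -2.232 3.592
v -3.296 -1.581 4.492
v -3.079 -2.022 3.341
v -2.869 -1.371 4.24
v 0.643 3.952 1.823
v 0.971 4.224 2.379
v -0.036 3.359 3.393
v -0.363 3.088 2.837
v 0.555 4.522 2.22
v -0.452 3.657 3.235
v 0.191 4.486 1.829
v -0.816 3.622 2.843
v 0.092 4.138 1.434
v -0.915 3.274 2.448
v 0.316 3.681 1.267
v -0.691 2.816 2.281
v 0.732 3.383 1.425
v -0.275 2.518 2.44
v 1.096 3.418 1.817
v 0.089 2.554 2.831
v 1.195 3.766 2.212
v 0.188 2.902 3.226
f 2 1 4
f 2 4 3
f 4 1 5
f 4 5 3
f 5 1 6
f 5 6 3
f 6 1 7
f 6 7 3
f 7 1 8
f 7 8 3
f 8 1 9
f 8 9 3
f 9 1 10
f 9 10 3
f 10 1 2
f 10 2 3
f 11 22 16
f 11 16 12
f 11 12 18
f 11 18 21
f 11 21 22
f 12 16 20
f 16 22 15
f 22 21 13
f 21 18 17
f 18 12 19
f 14 20 15
f 14 15 13
f 14 13 17
f 14 17 19
f 14 19 20
f 15 20 16
f 13 15 22
f 17 13 21
f 19 17 18
f 20 19 12
f 24 23 27
f 24 27 25
f 25 27 28
f 25 28 26
f 27 23 29
f 27 29 28
f 28 29 30
f 28 30 26
f 29 23 31
f 29 31 30
f 30 31 32
f 30 32 26
f 31 23 33
f 31 33 32
f 32 33 34
f 32 34 26
f 33 23 35
f 33 35 34
f 34 35 36
f 34 36 26
f 35 23 37
f 35 37 36
f 36 37 38
f 36 38 26
f 37 23 39
f 37 39 38
f 38 39 40
f 38 40 26
f 39 23 41
f 39 41 40
f 40 41 42
f 40 42 26
f 41 23 43
f 41 43 42
f 42 43 44
f 42 44 26
f 43 23 45
f 43 45 44
f 44 45 46
f 44 46 26
f 45 23 47
f 45 47 46
f 46 47 48
f 46 48 26
f 47 23 24
f 47 24 48
f 48 24 25
f 48 25 26
f 50 49 53
f 50 53 51
f 51 53 54
f 51 54 52
f 53 49 55
f 53 55 54
f 54 55 56
f 54 56 52
f 55 49 57
f 55 57 56
f 56 57 58
f 56 58 52
f 57 49 59
f 57 59 58
f 58 59 60
f 58 60 52
f 59 49 61
f 59 61 60
f 60 61 62
f 60 62 52
f 61 49 63
f 61 63 62
f 62 63 64
f 62 64 52
f 63 49 65
f 63 65 64
f 64 65 66
f 64 66 52
f 65 49 50
f 65 50 66
f 66 50 51
f 66 51 52



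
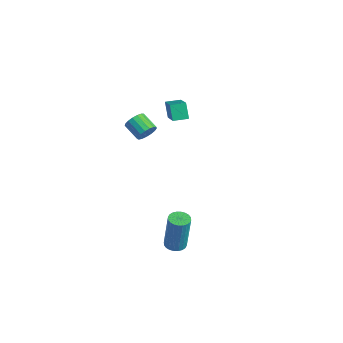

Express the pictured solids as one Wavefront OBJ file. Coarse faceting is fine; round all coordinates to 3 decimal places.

v 2.447 -1.933 -2.943
v 2.739 -2.398 -2.971
v 3.045 -2.332 -0.885
v 2.753 -1.867 -0.857
v 2.893 -2.251 -2.999
v 3.199 -2.184 -0.912
v 2.978 -2.055 -3.017
v 3.284 -1.989 -0.931
v 2.983 -1.841 -3.025
v 3.289 -1.774 -0.938
v 2.906 -1.64 -3.02
v 3.212 -1.574 -0.933
v 2.759 -1.485 -3.003
v 3.065 -1.418 -0.917
v 2.565 -1.397 -2.978
v 2.871 -1.331 -0.891
v 2.353 -1.391 -2.947
v 2.659 -1.325 -0.86
v 2.155 -1.468 -2.915
v 2.461 -1.402 -0.829
v 2.001 -1.616 -2.888
v 2.307 -1.549 -0.801
v 1.916 -1.811 -2.869
v 2.222 -1.745 -0.783
v 1.911 -2.026 -2.862
v 2.217 -1.959 -0.775
v 1.988 -2.226 -2.867
v 2.294 -2.16 -0.78
v 2.135 -2.382 -2.883
v 2.441 -2.315 -0.797
v 2.329 -2.469 -2.909
v 2.635 -2.403 -0.822
v 2.541 -2.475 -2.94
v 2.847 -2.409 -0.853
v -4.893 1.381 1.567
v -3.124 0.725 2.66
v -4.643 2.149 1.625
v -2.875 1.493 2.718
v -4.405 1.287 0.722
v -2.637 0.631 1.815
v -4.156 2.055 0.78
v -2.387 1.399 1.873
v -2.347 -0.948 1.619
v -2.157 -0.672 2.105
v -3.062 -0.897 2.587
v -3.253 -1.172 2.101
v -2.286 -0.468 1.957
v -3.191 -0.693 2.439
v -2.429 -0.375 1.733
v -3.334 -0.599 2.215
v -2.553 -0.412 1.482
v -3.459 -0.637 1.964
v -2.63 -0.572 1.262
v -3.536 -0.797 1.745
v -2.643 -0.819 1.125
v -3.548 -1.043 1.607
v -2.587 -1.094 1.1
v -3.493 -1.319 1.582
v -2.477 -1.337 1.195
v -3.382 -1.561 1.677
v -2.337 -1.49 1.386
v -3.242 -1.714 1.868
v -2.199 -1.519 1.631
v -3.105 -1.743 2.113
v -2.096 -1.417 1.873
v -3.001 -1.641 2.355
v -2.05 -1.208 2.057
v -2.955 -1.432 2.539
v -2.072 -0.939 2.141
v -2.977 -1.163 2.623
f 2 1 5
f 2 5 3
f 3 5 6
f 3 6 4
f 5 1 7
f 5 7 6
f 6 7 8
f 6 8 4
f 7 1 9
f 7 9 8
f 8 9 10
f 8 10 4
f 9 1 11
f 9 11 10
f 10 11 12
f 10 12 4
f 11 1 13
f 11 13 12
f 12 13 14
f 12 14 4
f 13 1 15
f 13 15 14
f 14 15 16
f 14 16 4
f 15 1 17
f 15 17 16
f 16 17 18
f 16 18 4
f 17 1 19
f 17 19 18
f 18 19 20
f 18 20 4
f 19 1 21
f 19 21 20
f 20 21 22
f 20 22 4
f 21 1 23
f 21 23 22
f 22 23 24
f 22 24 4
f 23 1 25
f 23 25 24
f 24 25 26
f 24 26 4
f 25 1 27
f 25 27 26
f 26 27 28
f 26 28 4
f 27 1 29
f 27 29 28
f 28 29 30
f 28 30 4
f 29 1 31
f 29 31 30
f 30 31 32
f 30 32 4
f 31 1 33
f 31 33 32
f 32 33 34
f 32 34 4
f 33 1 2
f 33 2 34
f 34 2 3
f 34 3 4
f 36 38 35
f 39 36 35
f 35 38 37
f 37 39 35
f 36 42 38
f 40 36 39
f 40 42 36
f 38 42 37
f 41 39 37
f 37 42 41
f 41 40 39
f 42 40 41
f 44 43 47
f 44 47 45
f 45 47 48
f 45 48 46
f 47 43 49
f 47 49 48
f 48 49 50
f 48 50 46
f 49 43 51
f 49 51 50
f 50 51 52
f 50 52 46
f 51 43 53
f 51 53 52
f 52 53 54
f 52 54 46
f 53 43 55
f 53 55 54
f 54 55 56
f 54 56 46
f 55 43 57
f 55 57 56
f 56 57 58
f 56 58 46
f 57 43 59
f 57 59 58
f 58 59 60
f 58 60 46
f 59 43 61
f 59 61 60
f 60 61 62
f 60 62 46
f 61 43 63
f 61 63 62
f 62 63 64
f 62 64 46
f 63 43 65
f 63 65 64
f 64 65 66
f 64 66 46
f 65 43 67
f 65 67 66
f 66 67 68
f 66 68 46
f 67 43 69
f 67 69 68
f 68 69 70
f 68 70 46
f 69 43 44
f 69 44 70
f 70 44 45
f 70 45 46



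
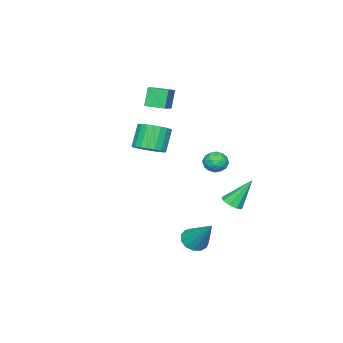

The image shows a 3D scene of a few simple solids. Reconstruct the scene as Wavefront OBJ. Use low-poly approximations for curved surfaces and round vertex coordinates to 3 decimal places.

v -2.062 -2.807 2.412
v -2.552 -2.907 3.59
v -2.416 -1.725 2.356
v -2.906 -1.824 3.535
v -0.774 -2.356 2.985
v -1.264 -2.455 4.164
v -1.128 -1.273 2.93
v -1.618 -1.373 4.108
v 2.888 3.299 -3.877
v 3.28 2.716 -3.515
v 3.392 4.661 -2.223
v 3.576 2.923 -3.776
v 3.653 3.249 -4.068
v 3.488 3.592 -4.3
v 3.133 3.841 -4.397
v 2.7 3.919 -4.329
v 2.326 3.8 -4.118
v 2.132 3.522 -3.829
v 2.177 3.173 -3.556
v 2.449 2.865 -3.385
v 2.86 2.694 -3.37
v 0.642 3.797 1.23
v 1.208 4.117 0.933
v 1.232 2.803 1.287
v 1.798 3.123 0.99
v 1.596 3.298 1.653
v 1.231 3.912 1.618
v 1.209 3.008 0.602
v 0.844 3.622 0.567
v 1.559 3.629 0.545
v 1.798 3.808 1.195
v 0.642 3.112 1.025
v 0.881 3.291 1.675
v 0.873 4.044 1.077
v 1.567 2.876 1.143
v 1.448 2.979 1.533
v 1.781 3.167 1.359
v 0.886 3.924 1.479
v 1.219 4.112 1.305
v 1.447 3.631 1.728
v 1.221 2.808 0.915
v 1.554 2.996 0.741
v 0.659 3.753 0.861
v 0.992 3.941 0.687
v 0.993 3.289 0.492
v 1.412 3.945 0.674
v 1.759 3.361 0.707
v 1.413 3.294 0.479
v 1.198 3.655 0.459
v 1.553 4.051 1.056
v 1.9 3.467 1.089
v 1.781 3.57 1.479
v 1.566 3.93 1.458
v 1.759 3.764 0.828
v 0.54 3.453 1.131
v 0.887 2.869 1.164
v 0.874 2.99 0.762
v 0.659 3.35 0.741
v 0.681 3.559 1.513
v 1.028 2.975 1.546
v 1.242 3.265 1.761
v 1.027 3.626 1.741
v 0.681 3.156 1.392
v -1.833 2.574 -3.432
v -1.206 2.769 -3.254
v -2.547 3.366 -1.788
v -1.412 3.103 -3.504
v -1.814 3.189 -3.721
v -2.226 2.988 -3.802
v -2.453 2.592 -3.71
v -2.39 2.188 -3.489
v -2.067 1.965 -3.24
v -1.634 2.026 -3.082
v -1.294 2.344 -3.087
v 4.14 1.344 2.6
v 4.573 2.03 2.941
v 3.812 1.881 4.202
v 3.38 1.196 3.86
v 4.284 2.192 2.786
v 3.523 2.044 4.047
v 3.97 2.208 2.599
v 3.209 2.059 3.86
v 3.686 2.074 2.411
v 2.925 1.925 3.672
v 3.48 1.814 2.257
v 2.719 1.665 3.517
v 3.388 1.473 2.161
v 2.628 1.324 3.422
v 3.427 1.109 2.141
v 2.666 0.961 3.402
v 3.589 0.787 2.201
v 2.828 0.638 3.462
v 3.846 0.56 2.329
v 3.085 0.412 3.59
v 4.154 0.47 2.505
v 3.393 0.321 3.765
v 4.46 0.53 2.696
v 3.699 0.381 3.957
v 4.71 0.731 2.871
v 3.95 0.583 4.132
v 4.862 1.039 2.999
v 4.102 0.89 4.26
v 4.89 1.399 3.058
v 4.129 1.25 4.319
v 4.787 1.749 3.038
v 4.027 1.601 4.298
f 2 4 1
f 5 2 1
f 1 4 3
f 3 5 1
f 2 8 4
f 6 2 5
f 6 8 2
f 4 8 3
f 7 5 3
f 3 8 7
f 7 6 5
f 8 6 7
f 10 9 12
f 10 12 11
f 12 9 13
f 12 13 11
f 13 9 14
f 13 14 11
f 14 9 15
f 14 15 11
f 15 9 16
f 15 16 11
f 16 9 17
f 16 17 11
f 17 9 18
f 17 18 11
f 18 9 19
f 18 19 11
f 19 9 20
f 19 20 11
f 20 9 21
f 20 21 11
f 21 9 10
f 21 10 11
f 22 59 38
f 59 33 62
f 38 62 27
f 59 62 38
f 22 38 34
f 38 27 39
f 34 39 23
f 38 39 34
f 22 34 43
f 34 23 44
f 43 44 29
f 34 44 43
f 22 43 55
f 43 29 58
f 55 58 32
f 43 58 55
f 22 55 59
f 55 32 63
f 59 63 33
f 55 63 59
f 23 39 50
f 39 27 53
f 50 53 31
f 39 53 50
f 27 62 40
f 62 33 61
f 40 61 26
f 62 61 40
f 33 63 60
f 63 32 56
f 60 56 24
f 63 56 60
f 32 58 57
f 58 29 45
f 57 45 28
f 58 45 57
f 29 44 49
f 44 23 46
f 49 46 30
f 44 46 49
f 25 51 37
f 51 31 52
f 37 52 26
f 51 52 37
f 25 37 35
f 37 26 36
f 35 36 24
f 37 36 35
f 25 35 42
f 35 24 41
f 42 41 28
f 35 41 42
f 25 42 47
f 42 28 48
f 47 48 30
f 42 48 47
f 25 47 51
f 47 30 54
f 51 54 31
f 47 54 51
f 26 52 40
f 52 31 53
f 40 53 27
f 52 53 40
f 24 36 60
f 36 26 61
f 60 61 33
f 36 61 60
f 28 41 57
f 41 24 56
f 57 56 32
f 41 56 57
f 30 48 49
f 48 28 45
f 49 45 29
f 48 45 49
f 31 54 50
f 54 30 46
f 50 46 23
f 54 46 50
f 65 64 67
f 65 67 66
f 67 64 68
f 67 68 66
f 68 64 69
f 68 69 66
f 69 64 70
f 69 70 66
f 70 64 71
f 70 71 66
f 71 64 72
f 71 72 66
f 72 64 73
f 72 73 66
f 73 64 74
f 73 74 66
f 74 64 65
f 74 65 66
f 76 75 79
f 76 79 77
f 77 79 80
f 77 80 78
f 79 75 81
f 79 81 80
f 80 81 82
f 80 82 78
f 81 75 83
f 81 83 82
f 82 83 84
f 82 84 78
f 83 75 85
f 83 85 84
f 84 85 86
f 84 86 78
f 85 75 87
f 85 87 86
f 86 87 88
f 86 88 78
f 87 75 89
f 87 89 88
f 88 89 90
f 88 90 78
f 89 75 91
f 89 91 90
f 90 91 92
f 90 92 78
f 91 75 93
f 91 93 92
f 92 93 94
f 92 94 78
f 93 75 95
f 93 95 94
f 94 95 96
f 94 96 78
f 95 75 97
f 95 97 96
f 96 97 98
f 96 98 78
f 97 75 99
f 97 99 98
f 98 99 100
f 98 100 78
f 99 75 101
f 99 101 100
f 100 101 102
f 100 102 78
f 101 75 103
f 101 103 102
f 102 103 104
f 102 104 78
f 103 75 105
f 103 105 104
f 104 105 106
f 104 106 78
f 105 75 76
f 105 76 106
f 106 76 77
f 106 77 78



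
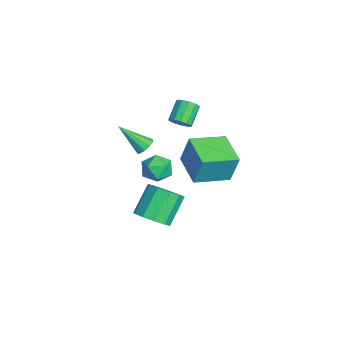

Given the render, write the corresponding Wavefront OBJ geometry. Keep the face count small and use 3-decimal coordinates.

v -1.694 1.531 3.503
v -1.356 2.073 3.55
v -2.268 2.57 4.364
v -2.606 2.029 4.317
v -1.581 2.117 3.272
v -2.493 2.615 4.086
v -1.841 1.975 3.066
v -2.753 2.473 3.881
v -2.055 1.693 3
v -2.967 2.19 3.814
v -2.154 1.359 3.093
v -3.066 1.856 3.907
v -2.107 1.079 3.316
v -3.019 1.577 4.13
v -1.929 0.944 3.599
v -2.841 1.441 4.413
v -1.676 0.994 3.851
v -2.588 1.492 4.665
v -1.429 1.215 3.993
v -2.341 1.713 4.807
v -1.266 1.537 3.979
v -2.178 2.035 4.793
v -1.239 1.856 3.814
v -2.151 2.354 4.628
v -3.834 1.237 -1.24
v -2.97 0.892 -0.971
v -4.03 0.008 -2.189
v -3.166 -0.337 -1.92
v -3.9 -0.326 -1.29
v -3.779 0.434 -0.703
v -3.221 0.466 -2.457
v -3.1 1.226 -1.87
v -2.592 0.416 -1.723
v -3.012 -0.074 -1.003
v -3.988 0.974 -2.157
v -4.408 0.484 -1.437
v -0.929 -0.318 2.365
v -0.505 -0.127 2.729
v -1.431 -1.662 3.655
v -0.81 0.059 2.804
v -1.16 0.101 2.711
v -1.422 -0.018 2.486
v -1.495 -0.25 2.215
v -1.352 -0.509 2.001
v -1.047 -0.694 1.926
v -0.697 -0.736 2.019
v -0.435 -0.618 2.244
v -0.362 -0.385 2.516
v 3.359 -0.338 0.2
v 3.898 -0.81 0.898
v 2.881 0.007 2.237
v 2.341 0.478 1.54
v 4.173 -0.27 0.777
v 3.155 0.547 2.116
v 4.137 0.244 0.436
v 3.119 1.061 1.775
v 3.803 0.536 0.005
v 2.785 1.353 1.344
v 3.3 0.493 -0.352
v 2.282 1.31 0.988
v 2.819 0.133 -0.497
v 1.802 0.95 0.842
v 2.545 -0.407 -0.376
v 1.527 0.41 0.963
v 2.581 -0.921 -0.035
v 1.563 -0.104 1.304
v 2.915 -1.213 0.396
v 1.897 -0.396 1.735
v 3.418 -1.17 0.752
v 2.4 -0.353 2.092
v 1.599 1.245 3.349
v 1.802 1.665 5.035
v 1.03 3.131 2.948
v 1.234 3.551 4.635
v 3.446 1.729 3.005
v 3.65 2.149 4.692
v 2.878 3.615 2.605
v 3.081 4.035 4.291
f 2 1 5
f 2 5 3
f 3 5 6
f 3 6 4
f 5 1 7
f 5 7 6
f 6 7 8
f 6 8 4
f 7 1 9
f 7 9 8
f 8 9 10
f 8 10 4
f 9 1 11
f 9 11 10
f 10 11 12
f 10 12 4
f 11 1 13
f 11 13 12
f 12 13 14
f 12 14 4
f 13 1 15
f 13 15 14
f 14 15 16
f 14 16 4
f 15 1 17
f 15 17 16
f 16 17 18
f 16 18 4
f 17 1 19
f 17 19 18
f 18 19 20
f 18 20 4
f 19 1 21
f 19 21 20
f 20 21 22
f 20 22 4
f 21 1 23
f 21 23 22
f 22 23 24
f 22 24 4
f 23 1 2
f 23 2 24
f 24 2 3
f 24 3 4
f 25 36 30
f 25 30 26
f 25 26 32
f 25 32 35
f 25 35 36
f 26 30 34
f 30 36 29
f 36 35 27
f 35 32 31
f 32 26 33
f 28 34 29
f 28 29 27
f 28 27 31
f 28 31 33
f 28 33 34
f 29 34 30
f 27 29 36
f 31 27 35
f 33 31 32
f 34 33 26
f 38 37 40
f 38 40 39
f 40 37 41
f 40 41 39
f 41 37 42
f 41 42 39
f 42 37 43
f 42 43 39
f 43 37 44
f 43 44 39
f 44 37 45
f 44 45 39
f 45 37 46
f 45 46 39
f 46 37 47
f 46 47 39
f 47 37 48
f 47 48 39
f 48 37 38
f 48 38 39
f 50 49 53
f 50 53 51
f 51 53 54
f 51 54 52
f 53 49 55
f 53 55 54
f 54 55 56
f 54 56 52
f 55 49 57
f 55 57 56
f 56 57 58
f 56 58 52
f 57 49 59
f 57 59 58
f 58 59 60
f 58 60 52
f 59 49 61
f 59 61 60
f 60 61 62
f 60 62 52
f 61 49 63
f 61 63 62
f 62 63 64
f 62 64 52
f 63 49 65
f 63 65 64
f 64 65 66
f 64 66 52
f 65 49 67
f 65 67 66
f 66 67 68
f 66 68 52
f 67 49 69
f 67 69 68
f 68 69 70
f 68 70 52
f 69 49 50
f 69 50 70
f 70 50 51
f 70 51 52
f 72 74 71
f 75 72 71
f 71 74 73
f 73 75 71
f 72 78 74
f 76 72 75
f 76 78 72
f 74 78 73
f 77 75 73
f 73 78 77
f 77 76 75
f 78 76 77



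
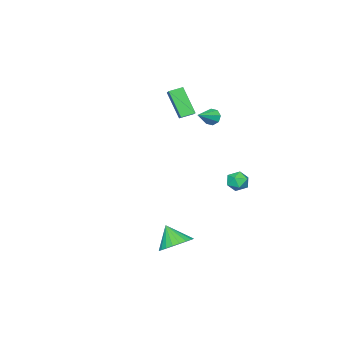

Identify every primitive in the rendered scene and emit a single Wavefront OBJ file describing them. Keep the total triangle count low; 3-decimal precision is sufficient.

v -4.065 -1.229 2.439
v -3.815 -1.443 1.913
v -2.755 -1.231 3.061
v -3.823 -0.969 1.931
v -3.973 -0.647 2.246
v -4.176 -0.667 2.674
v -4.314 -1.016 2.964
v -4.307 -1.49 2.947
v -4.157 -1.811 2.632
v -3.953 -1.792 2.203
v -1.634 3.336 -0.866
v -0.932 3.277 -0.619
v -1.908 2.283 -0.341
v -1.206 2.224 -0.094
v -1.658 2.746 0.188
v -1.489 3.397 -0.136
v -1.351 2.163 -0.824
v -1.182 2.814 -1.148
v -0.757 2.552 -0.593
v -0.947 2.912 0.032
v -1.893 2.648 -0.992
v -2.083 3.008 -0.367
v 4.063 2.901 -3.16
v 4.901 3.345 -2.709
v 3.917 2.019 -2.02
v 4.599 3.581 -2.566
v 4.215 3.714 -2.512
v 3.808 3.722 -2.558
v 3.44 3.606 -2.695
v 3.166 3.383 -2.903
v 3.03 3.086 -3.15
v 3.05 2.761 -3.399
v 3.225 2.458 -3.611
v 3.528 2.222 -3.755
v 3.912 2.089 -3.808
v 4.319 2.08 -3.763
v 4.687 2.197 -3.626
v 4.96 2.42 -3.418
v 5.097 2.717 -3.171
v 5.076 3.042 -2.922
v -3.243 -3.017 2.089
v -3.449 -4.125 3.801
v -3.946 -2.524 2.323
v -4.152 -3.632 4.035
v -2.548 -2.288 2.645
v -2.754 -3.396 4.357
v -3.251 -1.795 2.879
v -3.457 -2.903 4.591
f 2 1 4
f 2 4 3
f 4 1 5
f 4 5 3
f 5 1 6
f 5 6 3
f 6 1 7
f 6 7 3
f 7 1 8
f 7 8 3
f 8 1 9
f 8 9 3
f 9 1 10
f 9 10 3
f 10 1 2
f 10 2 3
f 11 22 16
f 11 16 12
f 11 12 18
f 11 18 21
f 11 21 22
f 12 16 20
f 16 22 15
f 22 21 13
f 21 18 17
f 18 12 19
f 14 20 15
f 14 15 13
f 14 13 17
f 14 17 19
f 14 19 20
f 15 20 16
f 13 15 22
f 17 13 21
f 19 17 18
f 20 19 12
f 24 23 26
f 24 26 25
f 26 23 27
f 26 27 25
f 27 23 28
f 27 28 25
f 28 23 29
f 28 29 25
f 29 23 30
f 29 30 25
f 30 23 31
f 30 31 25
f 31 23 32
f 31 32 25
f 32 23 33
f 32 33 25
f 33 23 34
f 33 34 25
f 34 23 35
f 34 35 25
f 35 23 36
f 35 36 25
f 36 23 37
f 36 37 25
f 37 23 38
f 37 38 25
f 38 23 39
f 38 39 25
f 39 23 40
f 39 40 25
f 40 23 24
f 40 24 25
f 42 44 41
f 45 42 41
f 41 44 43
f 43 45 41
f 42 48 44
f 46 42 45
f 46 48 42
f 44 48 43
f 47 45 43
f 43 48 47
f 47 46 45
f 48 46 47



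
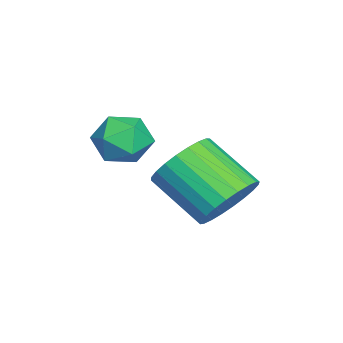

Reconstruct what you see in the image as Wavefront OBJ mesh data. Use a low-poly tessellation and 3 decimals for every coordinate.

v -3.31 -2.964 1.745
v -2.394 -2.93 1.872
v -3.106 -3.75 0.488
v -2.19 -3.716 0.615
v -2.718 -4.219 1.185
v -2.844 -3.733 1.962
v -2.656 -2.947 0.398
v -2.782 -2.461 1.175
v -1.99 -2.919 1.04
v -2.028 -3.706 1.526
v -3.472 -2.974 0.834
v -3.51 -3.761 1.32
v -2.77 -0.433 -0.998
v -2.007 -1.096 -1.348
v -2.766 -2.57 -0.212
v -3.53 -1.907 0.138
v -1.823 -0.931 -1.011
v -2.583 -2.405 0.125
v -1.784 -0.69 -0.672
v -2.544 -2.164 0.464
v -1.895 -0.41 -0.383
v -2.655 -1.884 0.753
v -2.139 -0.134 -0.187
v -2.899 -1.608 0.948
v -2.479 0.097 -0.115
v -3.239 -1.377 1.021
v -2.864 0.247 -0.177
v -3.624 -1.227 0.958
v -3.234 0.294 -0.364
v -3.994 -1.18 0.771
v -3.534 0.23 -0.648
v -4.293 -1.244 0.488
v -3.717 0.065 -0.985
v -4.477 -1.409 0.151
v -3.756 -0.176 -1.324
v -4.516 -1.65 -0.188
v -3.645 -0.456 -1.613
v -4.405 -1.93 -0.477
v -3.401 -0.732 -1.808
v -4.161 -2.206 -0.673
v -3.061 -0.963 -1.881
v -3.821 -2.437 -0.745
v -2.676 -1.113 -1.818
v -3.436 -2.587 -0.683
v -2.306 -1.16 -1.631
v -3.066 -2.634 -0.496
f 1 12 6
f 1 6 2
f 1 2 8
f 1 8 11
f 1 11 12
f 2 6 10
f 6 12 5
f 12 11 3
f 11 8 7
f 8 2 9
f 4 10 5
f 4 5 3
f 4 3 7
f 4 7 9
f 4 9 10
f 5 10 6
f 3 5 12
f 7 3 11
f 9 7 8
f 10 9 2
f 14 13 17
f 14 17 15
f 15 17 18
f 15 18 16
f 17 13 19
f 17 19 18
f 18 19 20
f 18 20 16
f 19 13 21
f 19 21 20
f 20 21 22
f 20 22 16
f 21 13 23
f 21 23 22
f 22 23 24
f 22 24 16
f 23 13 25
f 23 25 24
f 24 25 26
f 24 26 16
f 25 13 27
f 25 27 26
f 26 27 28
f 26 28 16
f 27 13 29
f 27 29 28
f 28 29 30
f 28 30 16
f 29 13 31
f 29 31 30
f 30 31 32
f 30 32 16
f 31 13 33
f 31 33 32
f 32 33 34
f 32 34 16
f 33 13 35
f 33 35 34
f 34 35 36
f 34 36 16
f 35 13 37
f 35 37 36
f 36 37 38
f 36 38 16
f 37 13 39
f 37 39 38
f 38 39 40
f 38 40 16
f 39 13 41
f 39 41 40
f 40 41 42
f 40 42 16
f 41 13 43
f 41 43 42
f 42 43 44
f 42 44 16
f 43 13 45
f 43 45 44
f 44 45 46
f 44 46 16
f 45 13 14
f 45 14 46
f 46 14 15
f 46 15 16



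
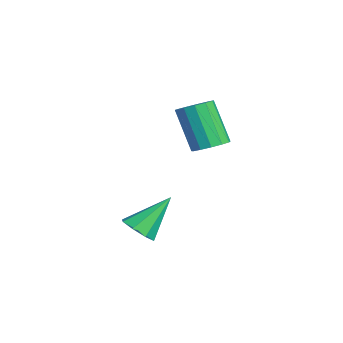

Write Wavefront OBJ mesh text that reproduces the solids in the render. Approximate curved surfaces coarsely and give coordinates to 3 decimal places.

v 2.329 -4.283 -2.141
v 2.666 -3.951 -2.357
v 2.071 -3.417 -1.219
v 2.297 -3.909 -2.501
v 1.947 -4.085 -2.433
v 1.821 -4.377 -2.194
v 1.992 -4.614 -1.924
v 2.361 -4.656 -1.781
v 2.711 -4.48 -1.848
v 2.838 -4.188 -2.087
v -0.265 -1.925 -0.792
v 0.208 -2.015 -0.571
v -0.421 -2.326 0.652
v -0.895 -2.235 0.432
v 0.149 -1.726 -0.528
v -0.48 -2.036 0.695
v -0.042 -1.499 -0.568
v -0.671 -1.81 0.655
v -0.303 -1.408 -0.68
v -0.932 -1.719 0.543
v -0.553 -1.481 -0.827
v -1.182 -1.791 0.397
v -0.711 -1.694 -0.962
v -1.34 -2.005 0.261
v -0.728 -1.981 -1.044
v -1.357 -2.292 0.179
v -0.598 -2.25 -1.045
v -1.227 -2.561 0.178
v -0.363 -2.416 -0.966
v -0.992 -2.726 0.257
v -0.096 -2.425 -0.832
v -0.725 -2.736 0.391
v 0.117 -2.276 -0.684
v -0.512 -2.587 0.539
f 2 1 4
f 2 4 3
f 4 1 5
f 4 5 3
f 5 1 6
f 5 6 3
f 6 1 7
f 6 7 3
f 7 1 8
f 7 8 3
f 8 1 9
f 8 9 3
f 9 1 10
f 9 10 3
f 10 1 2
f 10 2 3
f 12 11 15
f 12 15 13
f 13 15 16
f 13 16 14
f 15 11 17
f 15 17 16
f 16 17 18
f 16 18 14
f 17 11 19
f 17 19 18
f 18 19 20
f 18 20 14
f 19 11 21
f 19 21 20
f 20 21 22
f 20 22 14
f 21 11 23
f 21 23 22
f 22 23 24
f 22 24 14
f 23 11 25
f 23 25 24
f 24 25 26
f 24 26 14
f 25 11 27
f 25 27 26
f 26 27 28
f 26 28 14
f 27 11 29
f 27 29 28
f 28 29 30
f 28 30 14
f 29 11 31
f 29 31 30
f 30 31 32
f 30 32 14
f 31 11 33
f 31 33 32
f 32 33 34
f 32 34 14
f 33 11 12
f 33 12 34
f 34 12 13
f 34 13 14



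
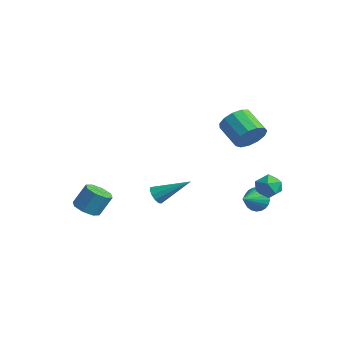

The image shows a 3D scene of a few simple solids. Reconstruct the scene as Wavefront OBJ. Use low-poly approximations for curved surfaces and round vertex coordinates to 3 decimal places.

v 2.133 3.991 -3.004
v 2.46 4.367 -2.366
v 2.427 2.769 -2.436
v 2.16 4.338 -2.273
v 1.855 4.256 -2.291
v 1.593 4.134 -2.418
v 1.413 3.99 -2.634
v 1.342 3.846 -2.907
v 1.392 3.725 -3.194
v 1.555 3.644 -3.453
v 1.806 3.616 -3.643
v 2.106 3.645 -3.736
v 2.411 3.726 -3.718
v 2.673 3.848 -3.591
v 2.853 3.992 -3.374
v 2.924 4.136 -3.102
v 2.874 4.258 -2.815
v 2.711 4.339 -2.556
v 2.248 3.423 1.897
v 2.64 3.989 2.594
v 1.204 4.063 3.341
v 0.812 3.497 2.643
v 2.454 4.331 2.203
v 1.018 4.405 2.949
v 2.202 4.385 1.714
v 0.767 4.459 2.461
v 1.965 4.133 1.283
v 0.53 4.207 2.03
v 1.818 3.656 1.047
v 0.382 3.73 1.794
v 1.807 3.105 1.081
v 0.372 3.179 1.828
v 1.936 2.655 1.374
v 0.501 2.729 2.12
v 2.164 2.449 1.832
v 0.728 2.523 2.579
v 2.419 2.552 2.312
v 0.983 2.626 3.058
v 2.619 2.931 2.659
v 1.183 3.005 3.406
v 2.701 3.467 2.764
v 1.266 3.541 3.511
v -1.873 0.299 -3.246
v -1.523 0.398 -3.748
v -0.647 1.701 -2.114
v -1.809 0.652 -3.752
v -2.121 0.771 -3.563
v -2.337 0.71 -3.253
v -2.377 0.492 -2.94
v -2.224 0.2 -2.745
v -1.937 -0.054 -2.741
v -1.626 -0.173 -2.93
v -1.409 -0.112 -3.24
v -1.37 0.106 -3.553
v 2.337 4.085 -1.348
v 2.673 4.394 -2.068
v 3.547 3.506 -1.032
v 3.883 3.815 -1.752
v 3.671 4.344 -1.119
v 2.924 4.702 -1.315
v 3.296 3.198 -1.785
v 2.549 3.556 -1.981
v 3.266 3.845 -2.338
v 3.497 4.554 -1.926
v 2.723 3.346 -1.174
v 2.954 4.055 -0.762
v -4.123 -2.7 -4.287
v -3.298 -2.823 -4.382
v -3.051 -2.122 -3.149
v -3.877 -2 -3.053
v -3.498 -2.275 -4.653
v -3.252 -1.574 -3.42
v -4.065 -1.977 -4.709
v -3.819 -1.276 -3.476
v -4.666 -2.102 -4.518
v -4.419 -1.402 -3.284
v -4.949 -2.578 -4.191
v -4.702 -1.877 -2.958
v -4.748 -3.126 -3.92
v -4.502 -2.425 -2.687
v -4.181 -3.424 -3.864
v -3.935 -2.723 -2.631
v -3.581 -3.298 -4.056
v -3.334 -2.598 -2.822
f 2 1 4
f 2 4 3
f 4 1 5
f 4 5 3
f 5 1 6
f 5 6 3
f 6 1 7
f 6 7 3
f 7 1 8
f 7 8 3
f 8 1 9
f 8 9 3
f 9 1 10
f 9 10 3
f 10 1 11
f 10 11 3
f 11 1 12
f 11 12 3
f 12 1 13
f 12 13 3
f 13 1 14
f 13 14 3
f 14 1 15
f 14 15 3
f 15 1 16
f 15 16 3
f 16 1 17
f 16 17 3
f 17 1 18
f 17 18 3
f 18 1 2
f 18 2 3
f 20 19 23
f 20 23 21
f 21 23 24
f 21 24 22
f 23 19 25
f 23 25 24
f 24 25 26
f 24 26 22
f 25 19 27
f 25 27 26
f 26 27 28
f 26 28 22
f 27 19 29
f 27 29 28
f 28 29 30
f 28 30 22
f 29 19 31
f 29 31 30
f 30 31 32
f 30 32 22
f 31 19 33
f 31 33 32
f 32 33 34
f 32 34 22
f 33 19 35
f 33 35 34
f 34 35 36
f 34 36 22
f 35 19 37
f 35 37 36
f 36 37 38
f 36 38 22
f 37 19 39
f 37 39 38
f 38 39 40
f 38 40 22
f 39 19 41
f 39 41 40
f 40 41 42
f 40 42 22
f 41 19 20
f 41 20 42
f 42 20 21
f 42 21 22
f 44 43 46
f 44 46 45
f 46 43 47
f 46 47 45
f 47 43 48
f 47 48 45
f 48 43 49
f 48 49 45
f 49 43 50
f 49 50 45
f 50 43 51
f 50 51 45
f 51 43 52
f 51 52 45
f 52 43 53
f 52 53 45
f 53 43 54
f 53 54 45
f 54 43 44
f 54 44 45
f 55 66 60
f 55 60 56
f 55 56 62
f 55 62 65
f 55 65 66
f 56 60 64
f 60 66 59
f 66 65 57
f 65 62 61
f 62 56 63
f 58 64 59
f 58 59 57
f 58 57 61
f 58 61 63
f 58 63 64
f 59 64 60
f 57 59 66
f 61 57 65
f 63 61 62
f 64 63 56
f 68 67 71
f 68 71 69
f 69 71 72
f 69 72 70
f 71 67 73
f 71 73 72
f 72 73 74
f 72 74 70
f 73 67 75
f 73 75 74
f 74 75 76
f 74 76 70
f 75 67 77
f 75 77 76
f 76 77 78
f 76 78 70
f 77 67 79
f 77 79 78
f 78 79 80
f 78 80 70
f 79 67 81
f 79 81 80
f 80 81 82
f 80 82 70
f 81 67 83
f 81 83 82
f 82 83 84
f 82 84 70
f 83 67 68
f 83 68 84
f 84 68 69
f 84 69 70

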